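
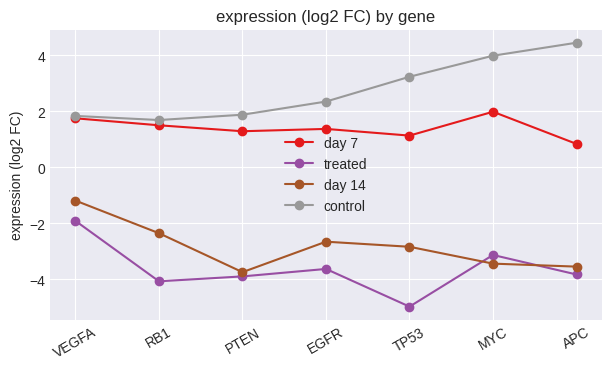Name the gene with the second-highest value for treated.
MYC

Top 3 for treated: VEGFA ≈ -2, MYC ≈ -3, EGFR ≈ -4.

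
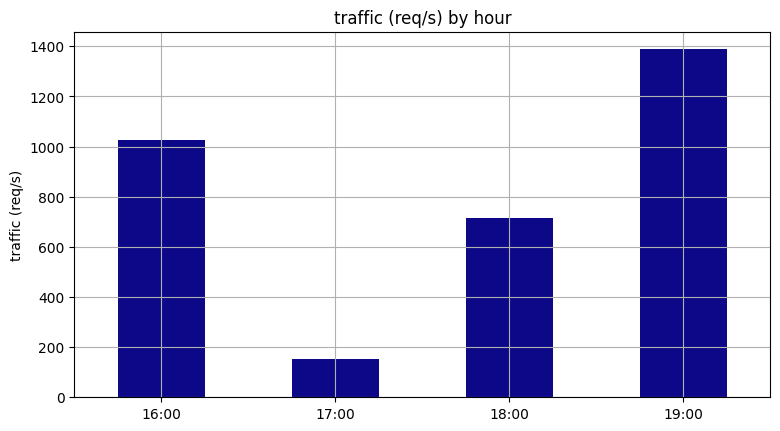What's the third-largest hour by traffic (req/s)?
18:00

Top 4: 19:00 ≈ 1400, 16:00 ≈ 1000, 18:00 ≈ 800, 17:00 ≈ 200.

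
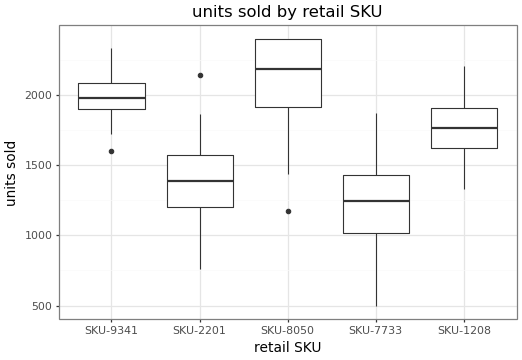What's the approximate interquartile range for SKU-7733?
≈ 400

Q3 ≈ 1400, Q1 ≈ 1000; IQR ≈ 400.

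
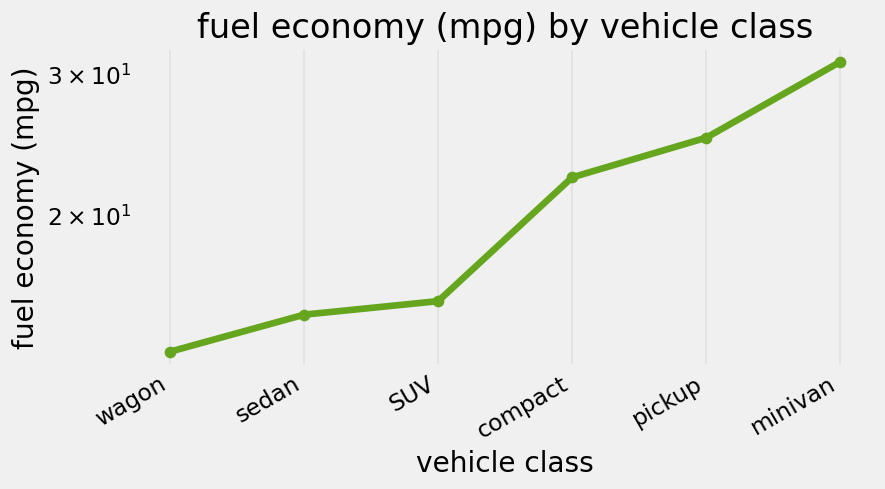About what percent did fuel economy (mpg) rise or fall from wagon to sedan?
wagon ≈ 14, sedan ≈ 16; (16 − 14) / 14 ≈ +14.3%.

≈ +14.3%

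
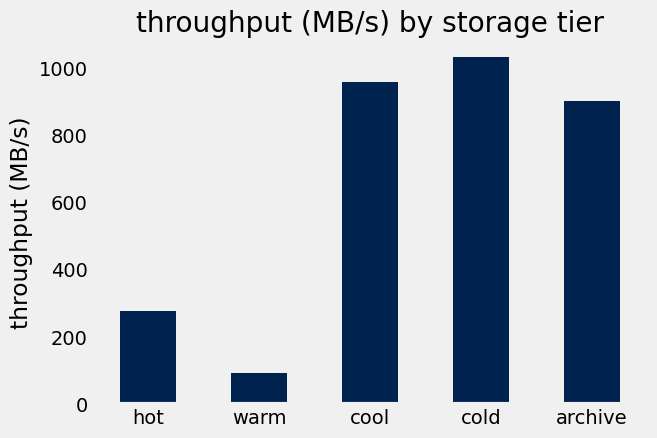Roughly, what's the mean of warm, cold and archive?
≈ 667

(100 + 1000 + 900) / 3 ≈ 667.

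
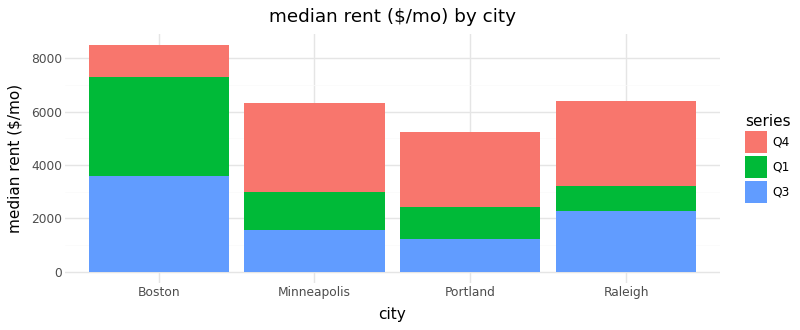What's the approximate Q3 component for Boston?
≈ 4000

Q3 top ≈ 4000, bottom ≈ 0; segment ≈ 4000.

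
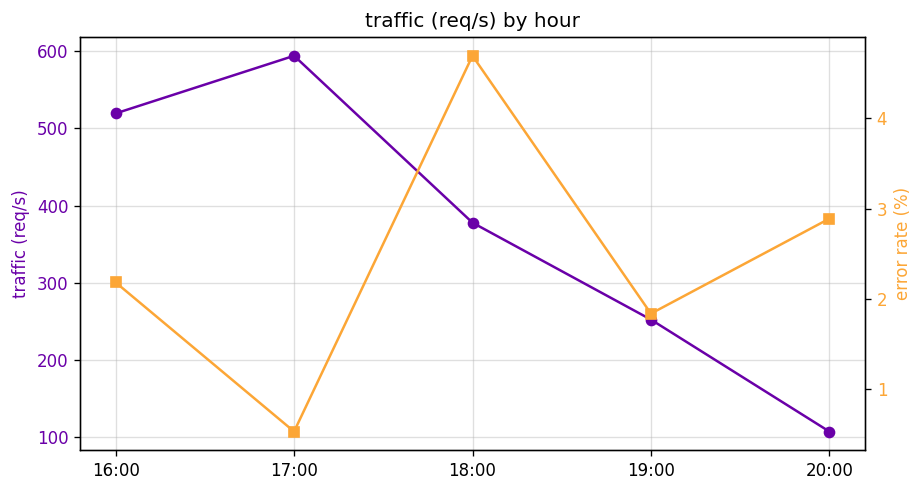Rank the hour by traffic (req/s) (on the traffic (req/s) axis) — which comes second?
Top 3 (on the traffic (req/s) axis): 17:00 ≈ 600, 16:00 ≈ 500, 18:00 ≈ 400.

16:00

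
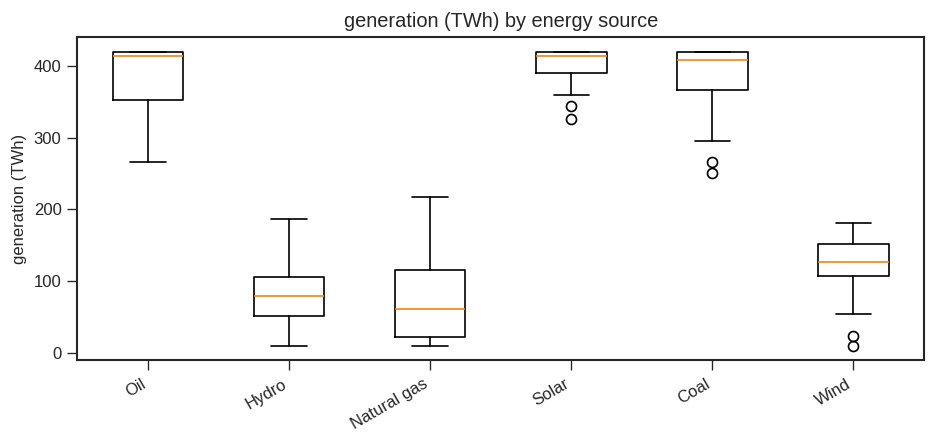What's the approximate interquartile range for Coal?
Q3 ≈ 400, Q1 ≈ 350; IQR ≈ 50.

≈ 50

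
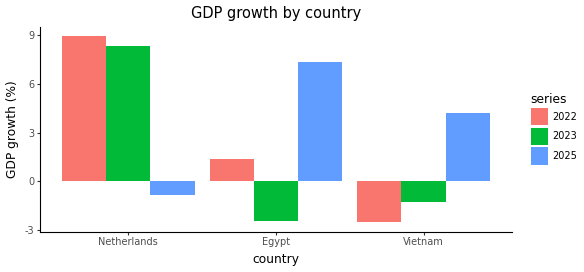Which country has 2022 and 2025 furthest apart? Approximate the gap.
Netherlands, ≈ 10 %

Netherlands: 2022 ≈ 9, 2025 ≈ -1 → gap ≈ 10. Next-largest (Vietnam) is only ≈ 7.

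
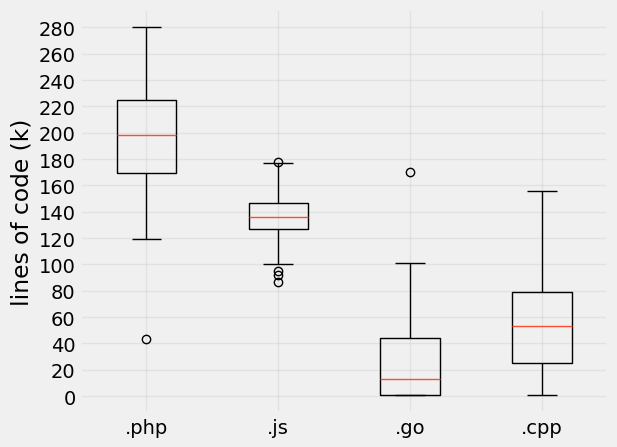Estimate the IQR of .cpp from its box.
≈ 60

Q3 ≈ 80, Q1 ≈ 20; IQR ≈ 60.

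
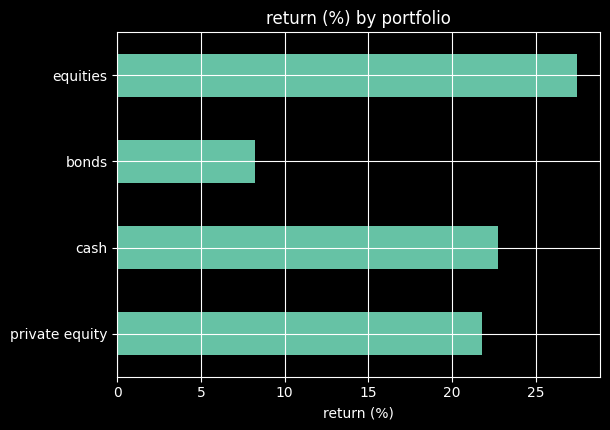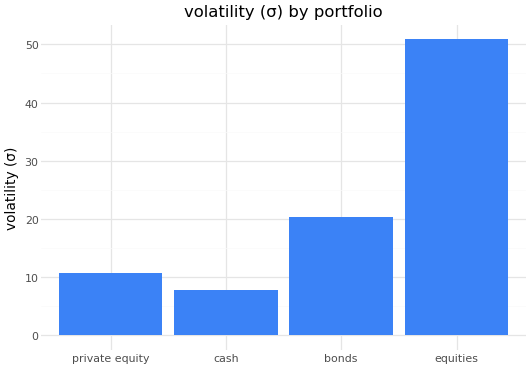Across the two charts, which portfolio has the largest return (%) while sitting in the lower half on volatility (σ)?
cash

Chart 2 median volatility (σ) ≈ 15; below-median portfolios: private equity, cash. Among those, cash has the highest return (%) (≈ 25).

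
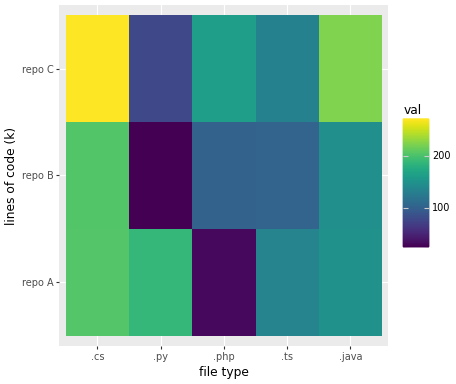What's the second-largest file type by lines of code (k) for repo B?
.java

Top 3 for repo B: .cs ≈ 200, .java ≈ 150, .ts ≈ 100.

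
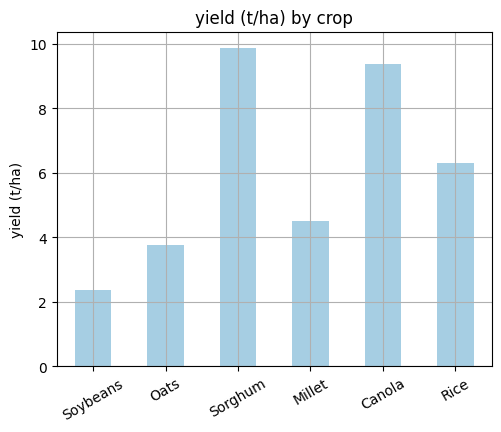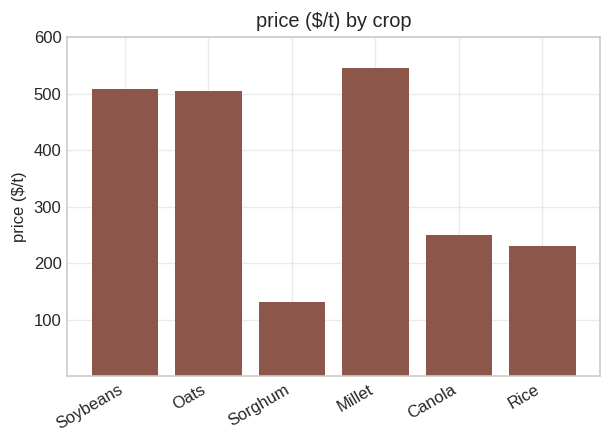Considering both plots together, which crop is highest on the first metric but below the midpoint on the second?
Chart 2 median price ($/t) ≈ 400; below-median crops: Sorghum, Canola, Rice. Among those, Sorghum has the highest yield (t/ha) (≈ 10).

Sorghum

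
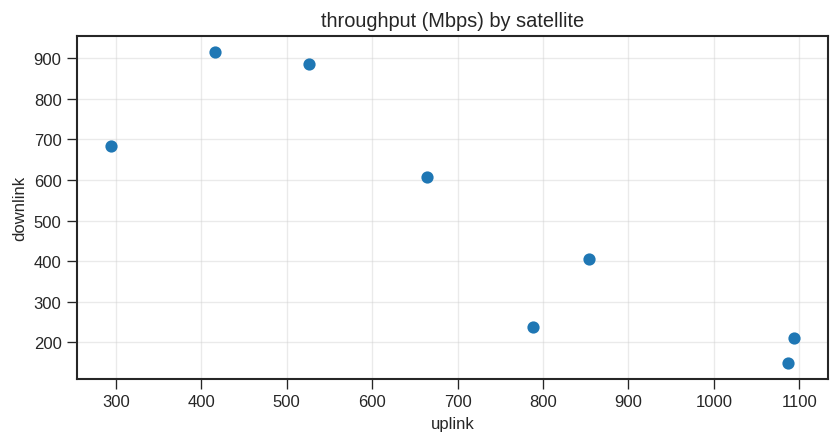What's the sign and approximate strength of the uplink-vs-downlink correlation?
negative, strong

Points are negatively correlated; strong (|r| ≈ 0.9).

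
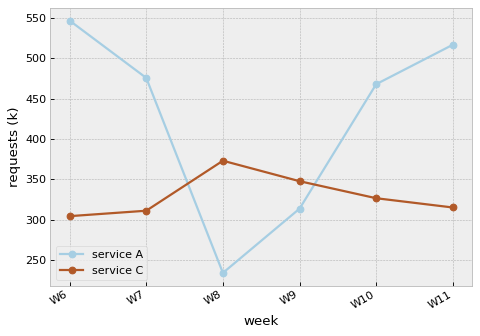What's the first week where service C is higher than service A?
W7: service C ≈ 300 vs service A ≈ 500 (not yet); W8: service C ≈ 350 vs service A ≈ 250 (first crossover).

W8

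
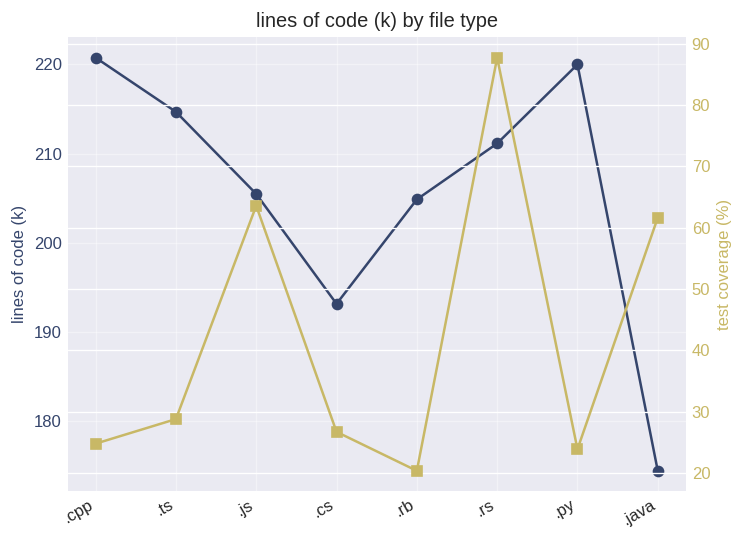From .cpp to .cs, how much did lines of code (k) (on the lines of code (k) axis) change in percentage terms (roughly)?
.cpp ≈ 220, .cs ≈ 195; (195 − 220) / 220 ≈ -11.4%.

≈ -11.4%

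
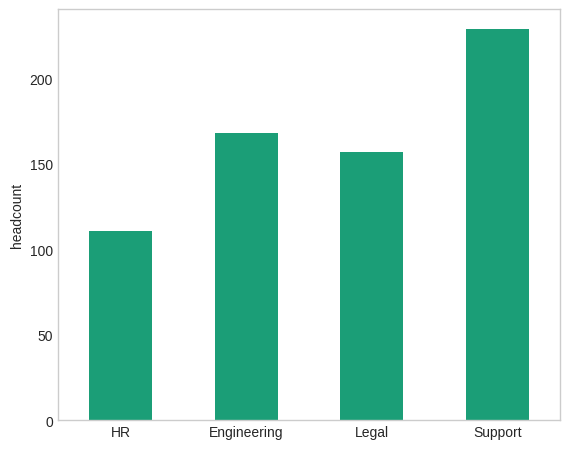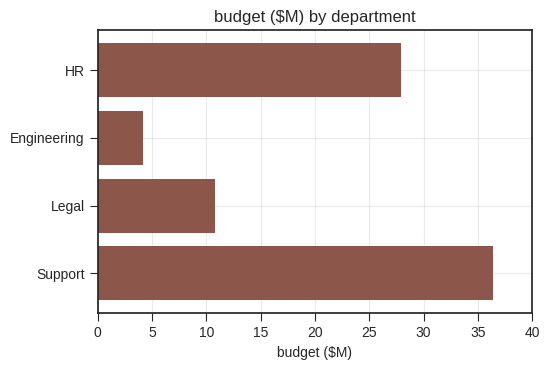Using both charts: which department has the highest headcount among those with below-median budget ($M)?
Chart 2 median budget ($M) ≈ 20; below-median departments: Engineering, Legal. Among those, Engineering has the highest headcount (≈ 175).

Engineering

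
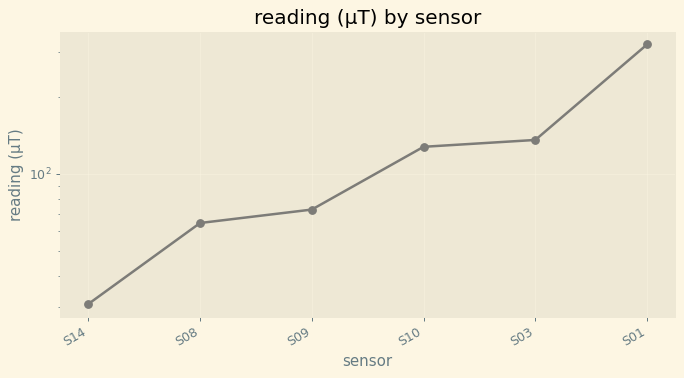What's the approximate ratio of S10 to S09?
≈ 1.67×

S10 ≈ 125, S09 ≈ 75; 125/75 ≈ 1.67.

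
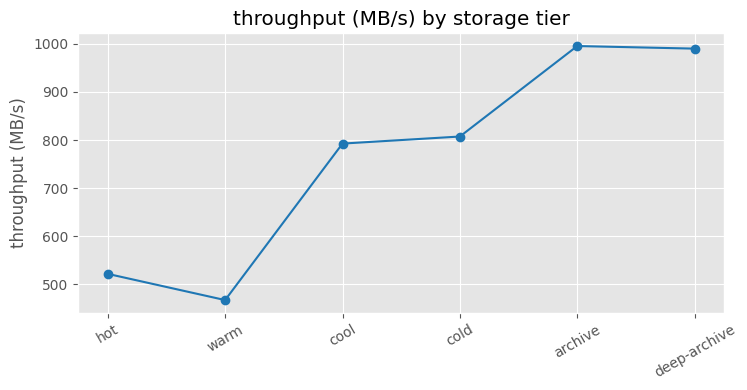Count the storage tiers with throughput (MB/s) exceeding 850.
Above 850: archive, deep-archive.

2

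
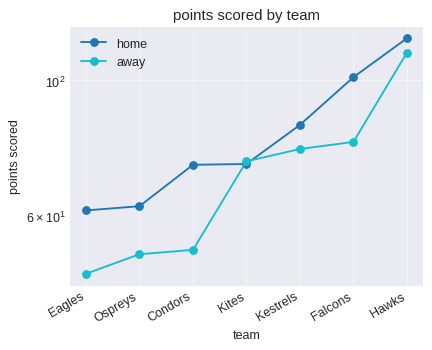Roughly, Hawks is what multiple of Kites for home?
≈ 1.71×

Hawks ≈ 120, Kites ≈ 70; 120/70 ≈ 1.71.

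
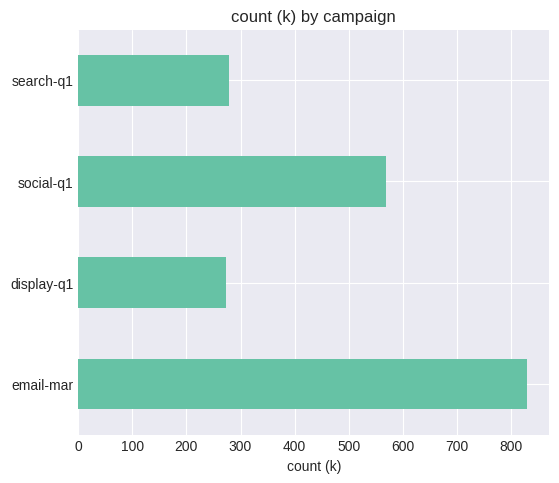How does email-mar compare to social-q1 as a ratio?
≈ 1.33×

email-mar ≈ 800, social-q1 ≈ 600; 800/600 ≈ 1.33.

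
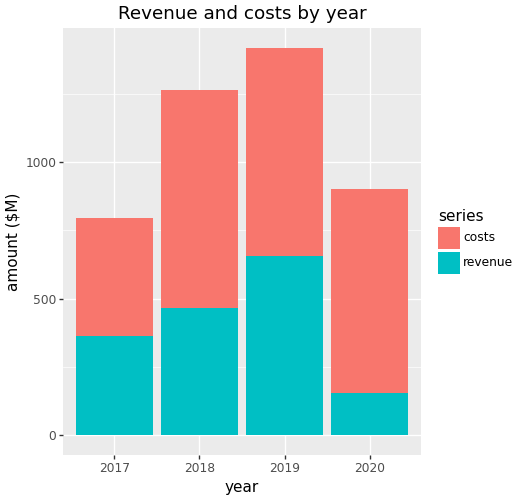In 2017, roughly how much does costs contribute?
costs top ≈ 800, bottom ≈ 400; segment ≈ 400.

≈ 400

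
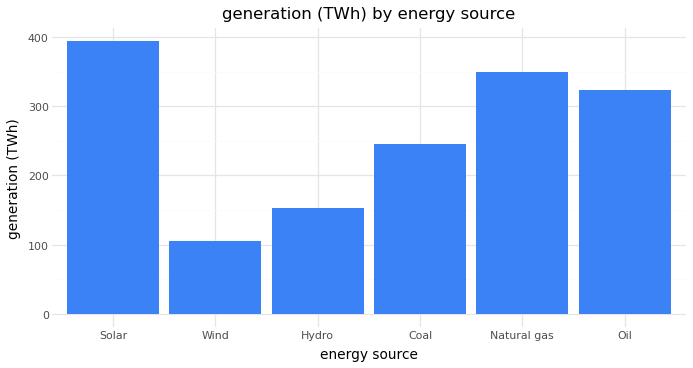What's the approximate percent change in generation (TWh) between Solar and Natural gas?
Solar ≈ 400, Natural gas ≈ 350; (350 − 400) / 400 ≈ -12.5%.

≈ -12.5%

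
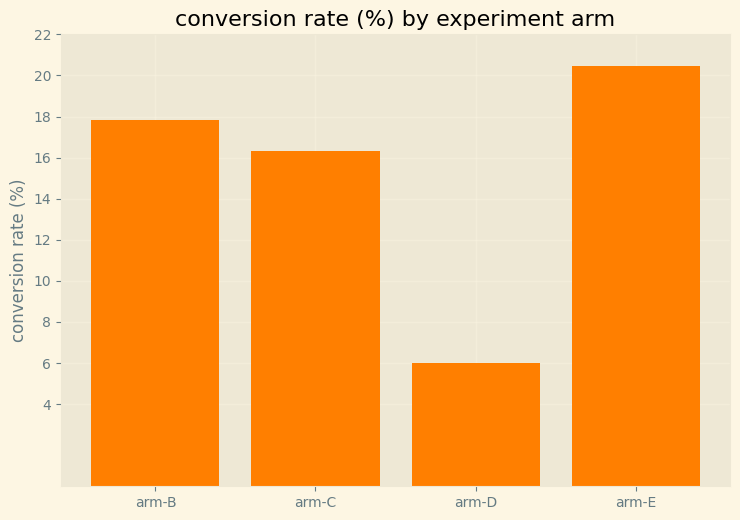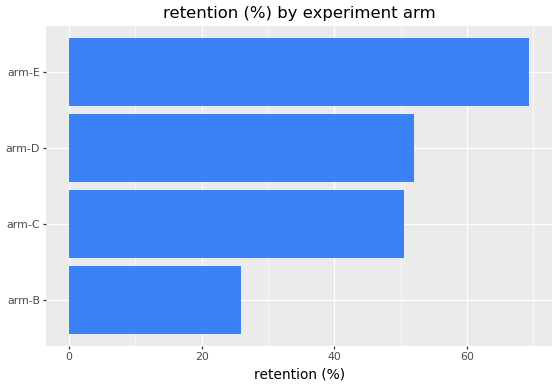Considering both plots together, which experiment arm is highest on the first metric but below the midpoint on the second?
arm-B

Chart 2 median retention (%) ≈ 50; below-median experiment arms: arm-B, arm-C. Among those, arm-B has the highest conversion rate (%) (≈ 18).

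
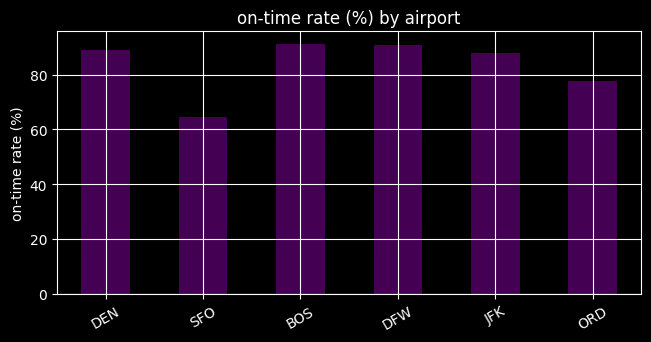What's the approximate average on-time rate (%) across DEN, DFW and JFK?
≈ 90

(90 + 90 + 90) / 3 ≈ 90.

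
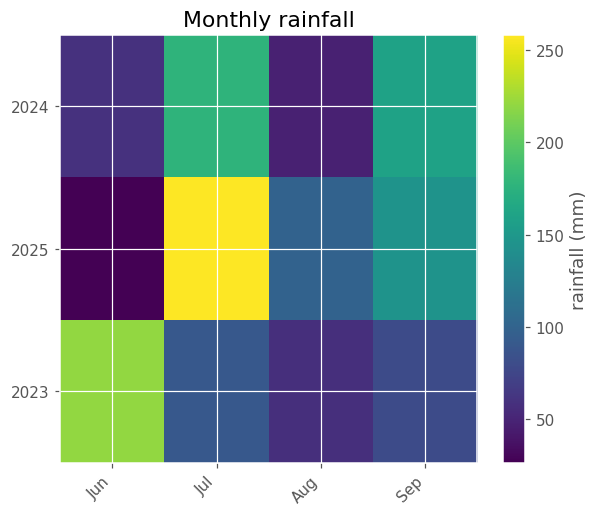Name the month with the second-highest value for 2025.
Top 3 for 2025: Jul ≈ 260, Sep ≈ 140, Aug ≈ 100.

Sep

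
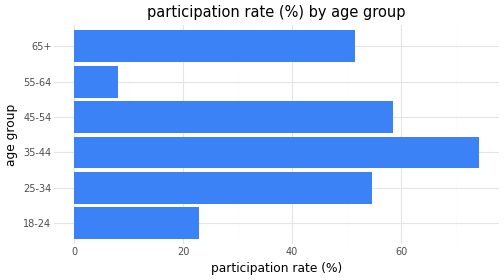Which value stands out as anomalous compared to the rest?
55-64

55-64 ≈ 10; the rest sit between ≈ 20 and ≈ 70.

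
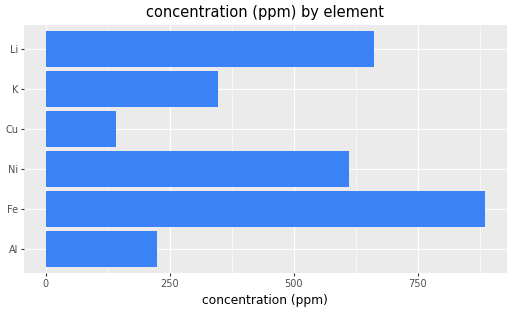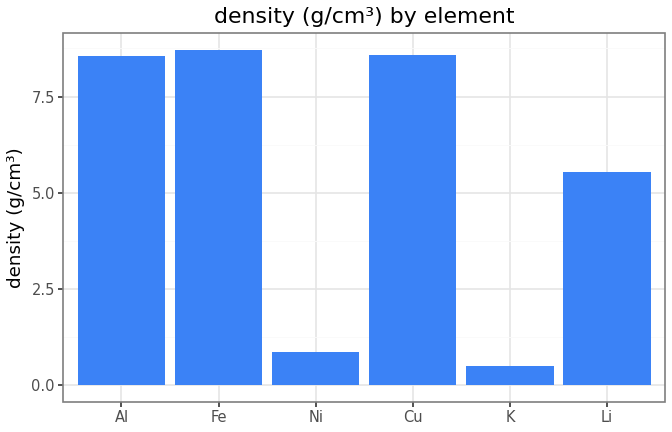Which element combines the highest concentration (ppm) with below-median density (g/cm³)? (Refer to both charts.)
Chart 2 median density (g/cm³) ≈ 7; below-median elements: Ni, K, Li. Among those, Li has the highest concentration (ppm) (≈ 700).

Li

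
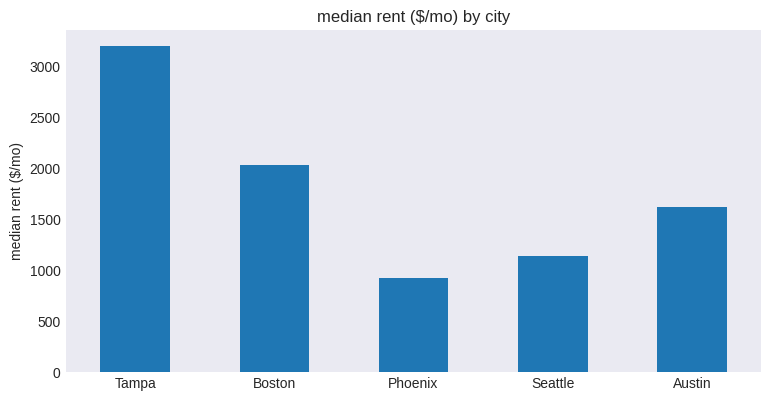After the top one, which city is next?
Boston

Top 3: Tampa ≈ 3000, Boston ≈ 2000, Austin ≈ 1500.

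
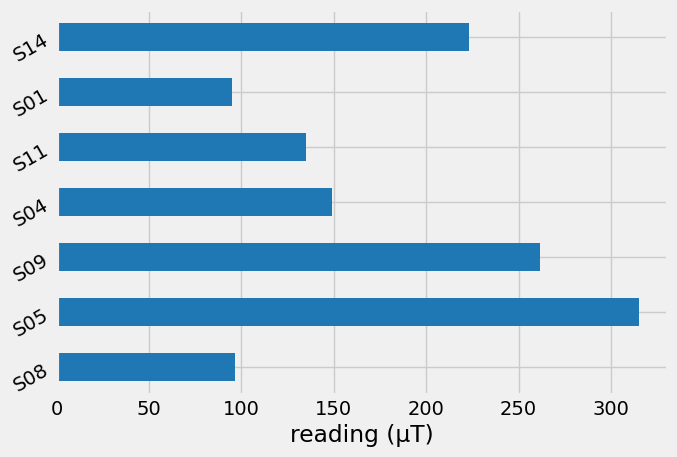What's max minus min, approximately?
≈ 200

Max S05 ≈ 300, min S01 ≈ 100; range ≈ 200.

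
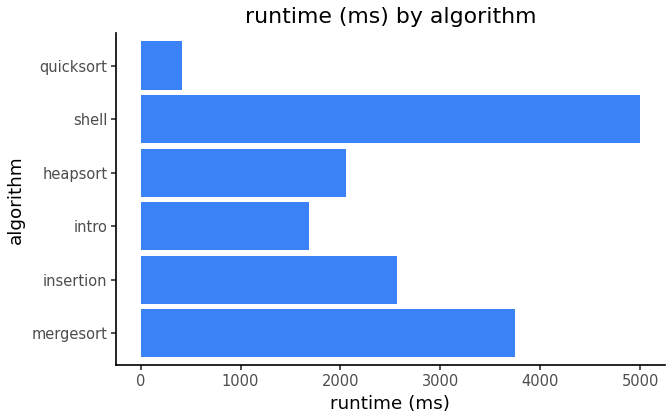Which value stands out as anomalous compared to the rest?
shell

shell ≈ 5000; the rest sit between ≈ 500 and ≈ 3500.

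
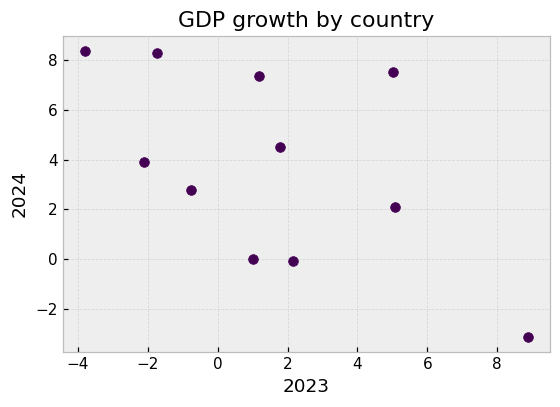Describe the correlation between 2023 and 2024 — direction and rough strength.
negative, moderate

Points are negatively correlated; moderate (|r| ≈ 0.6).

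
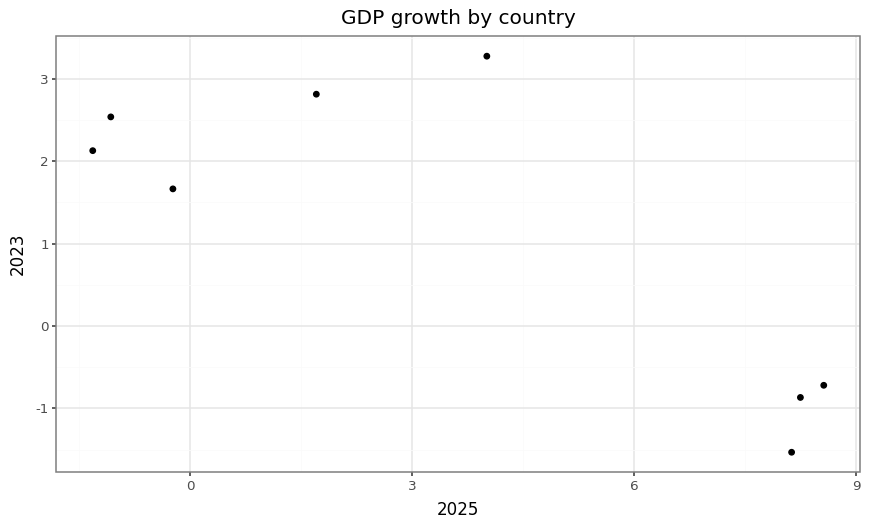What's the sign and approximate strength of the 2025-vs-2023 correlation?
negative, strong

Points are negatively correlated; strong (|r| ≈ 0.8).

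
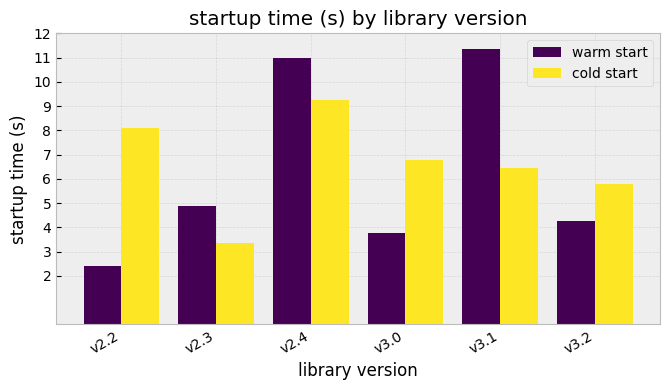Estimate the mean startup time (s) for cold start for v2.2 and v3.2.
(8 + 6) / 2 ≈ 7.

≈ 7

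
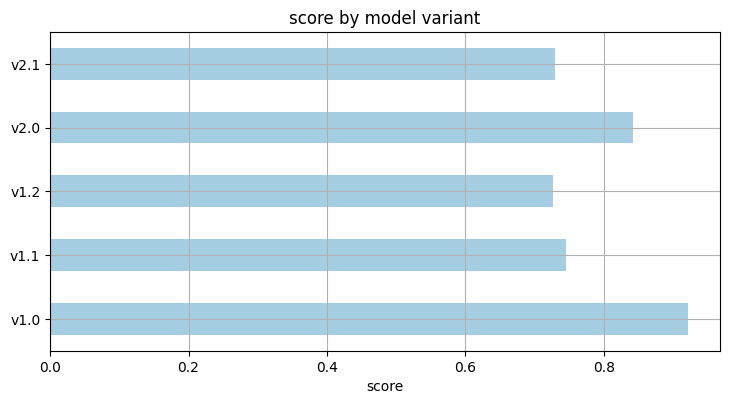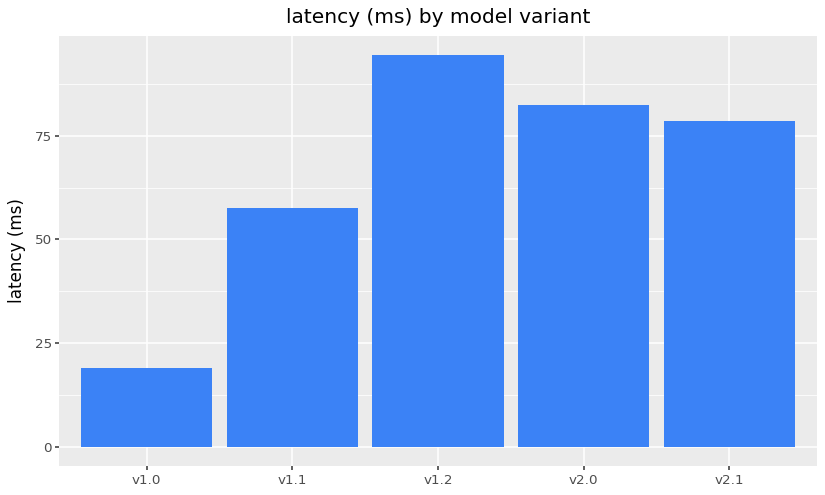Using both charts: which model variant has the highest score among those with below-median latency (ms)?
Chart 2 median latency (ms) ≈ 80; below-median model variants: v1.0, v1.1. Among those, v1.0 has the highest score (≈ 0.9).

v1.0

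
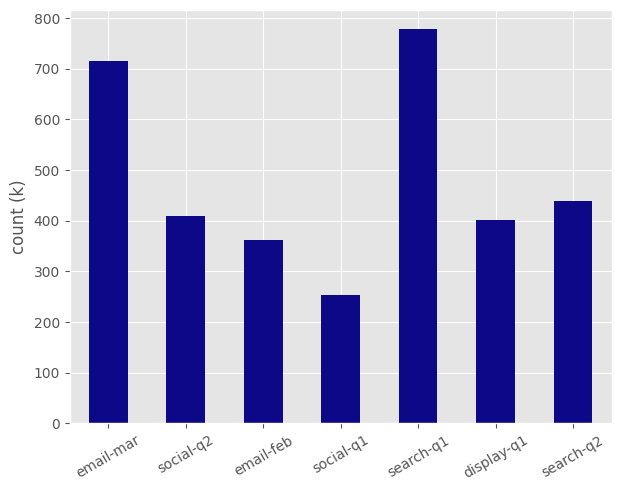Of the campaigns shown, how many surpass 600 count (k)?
Above 600: email-mar, search-q1.

2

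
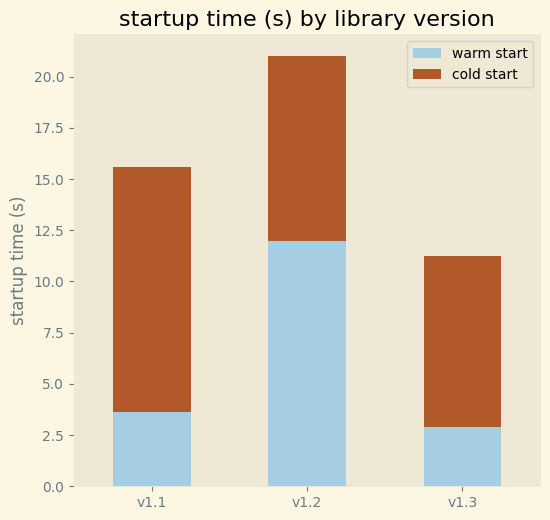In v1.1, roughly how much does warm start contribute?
warm start top ≈ 4, bottom ≈ 0; segment ≈ 4.

≈ 4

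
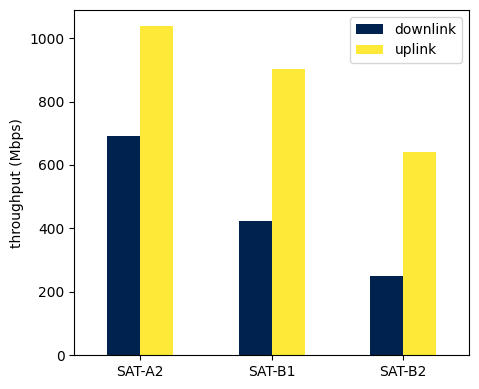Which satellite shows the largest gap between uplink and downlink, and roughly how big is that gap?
SAT-B1, ≈ 500 Mbps

SAT-B1: uplink ≈ 900, downlink ≈ 400 → gap ≈ 500. Next-largest (SAT-B2) is only ≈ 300.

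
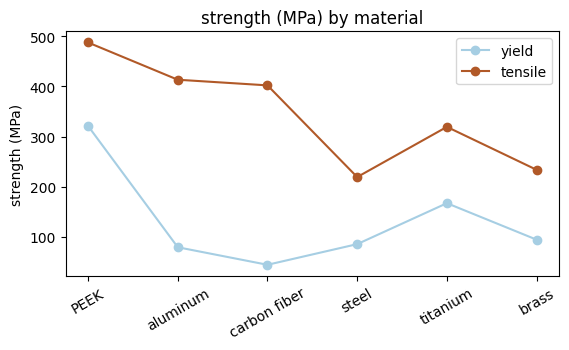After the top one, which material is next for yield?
titanium

Top 3 for yield: PEEK ≈ 300, titanium ≈ 150, brass ≈ 100.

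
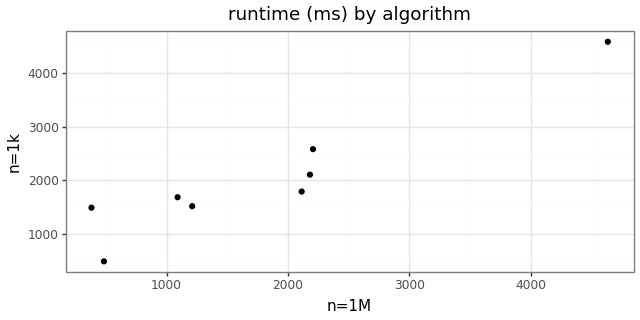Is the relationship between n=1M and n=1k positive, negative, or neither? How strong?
Points are positively correlated; strong (|r| ≈ 0.9).

positive, strong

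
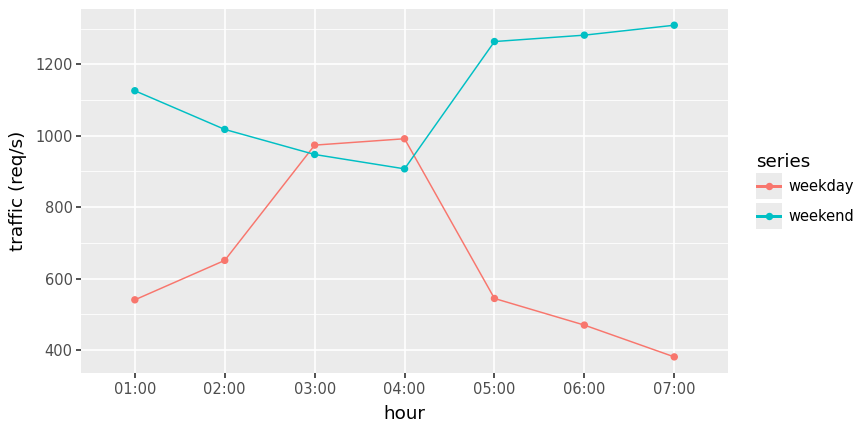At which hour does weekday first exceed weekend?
02:00: weekday ≈ 700 vs weekend ≈ 1000 (not yet); 03:00: weekday ≈ 1000 vs weekend ≈ 900 (first crossover).

03:00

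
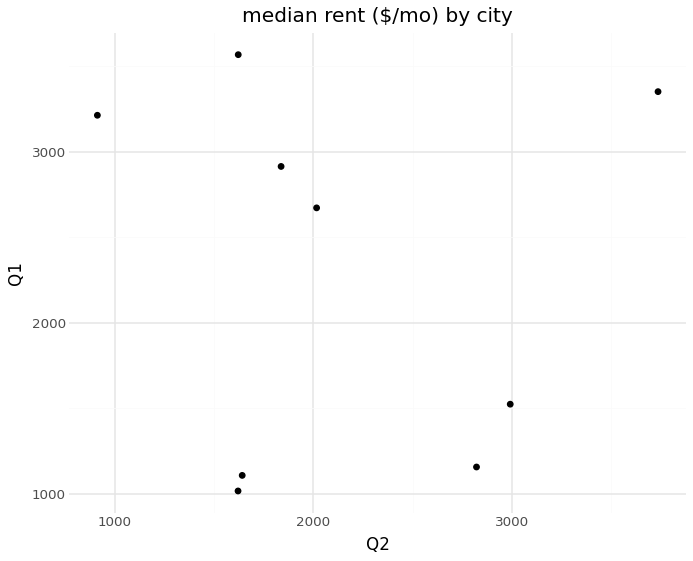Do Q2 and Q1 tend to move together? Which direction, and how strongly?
Points are roughly uncorrelated; weak (|r| ≈ 0.1).

no clear correlation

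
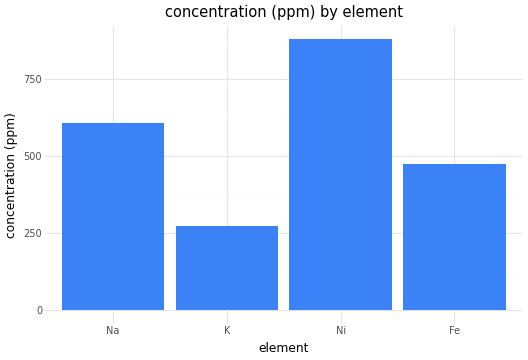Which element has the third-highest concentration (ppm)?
Fe

Top 4: Ni ≈ 900, Na ≈ 600, Fe ≈ 500, K ≈ 300.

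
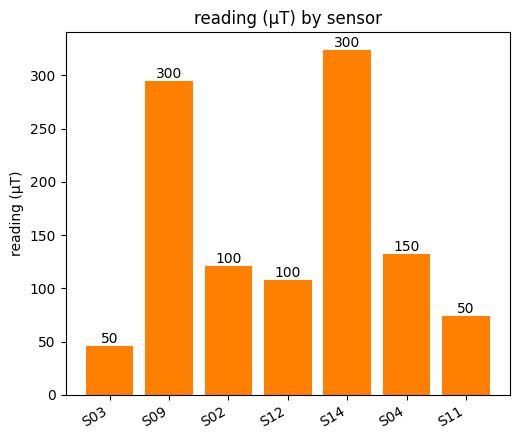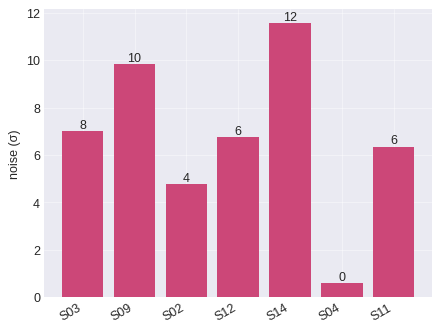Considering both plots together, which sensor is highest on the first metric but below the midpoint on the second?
Chart 2 median noise (σ) ≈ 6; below-median sensors: S02, S04, S11. Among those, S04 has the highest reading (µT) (≈ 150).

S04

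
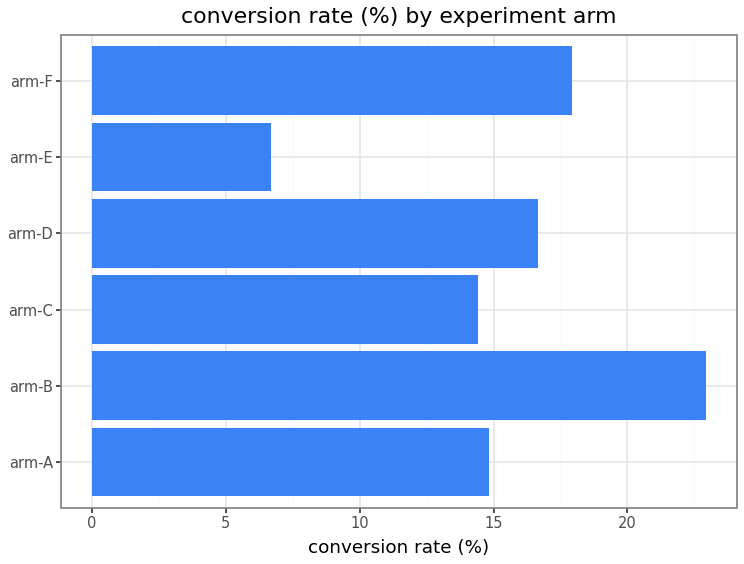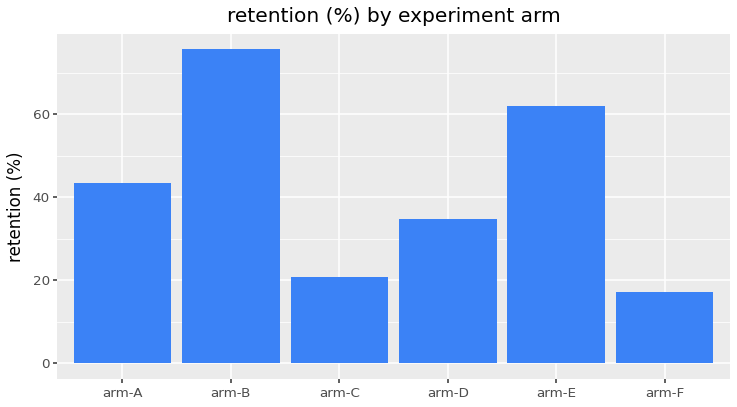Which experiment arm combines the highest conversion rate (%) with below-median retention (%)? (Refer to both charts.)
arm-F

Chart 2 median retention (%) ≈ 40; below-median experiment arms: arm-C, arm-D, arm-F. Among those, arm-F has the highest conversion rate (%) (≈ 20).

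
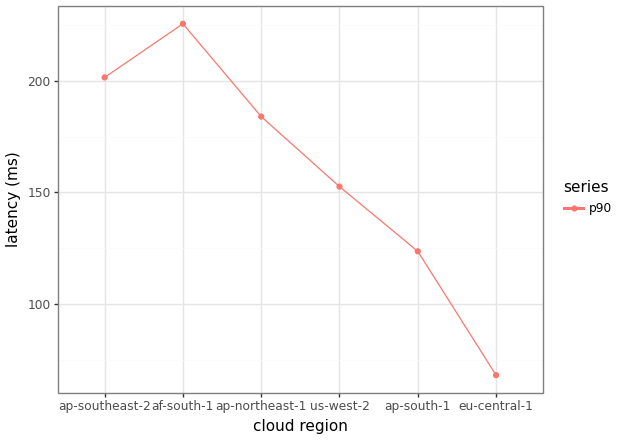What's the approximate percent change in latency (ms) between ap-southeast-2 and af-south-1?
ap-southeast-2 ≈ 200, af-south-1 ≈ 220; (220 − 200) / 200 ≈ +10%.

≈ +10%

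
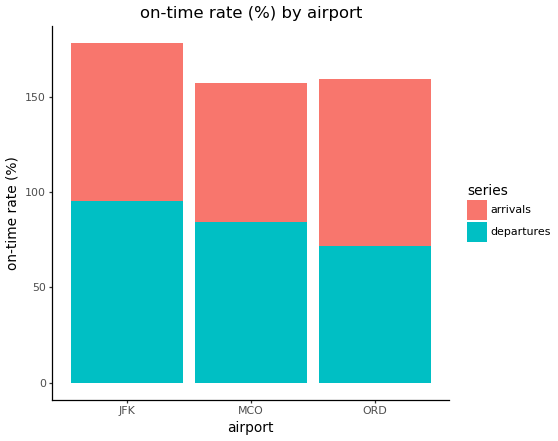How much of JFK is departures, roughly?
departures top ≈ 100, bottom ≈ 0; segment ≈ 100.

≈ 100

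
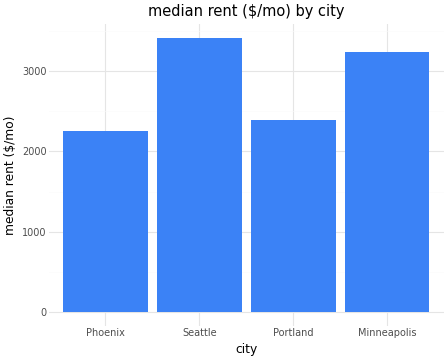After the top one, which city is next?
Top 3: Seattle ≈ 3500, Minneapolis ≈ 3000, Portland ≈ 2500.

Minneapolis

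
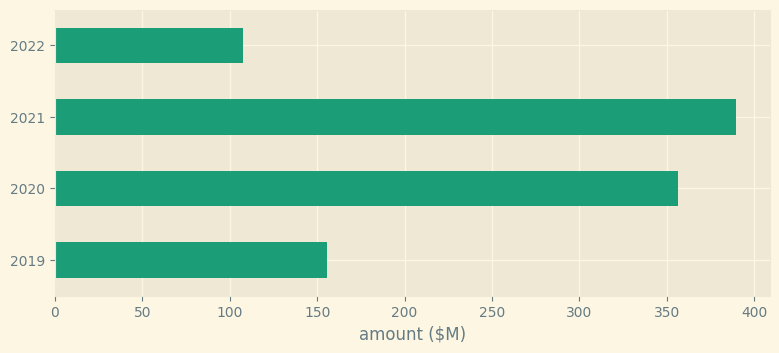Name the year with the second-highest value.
Top 3: 2021 ≈ 400, 2020 ≈ 350, 2019 ≈ 150.

2020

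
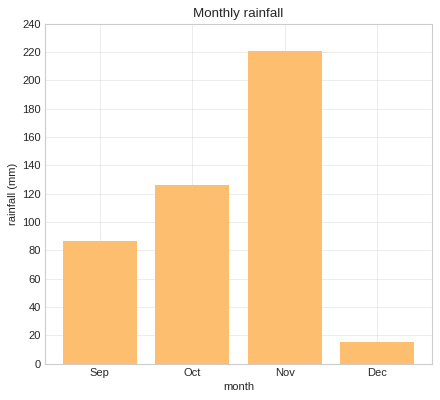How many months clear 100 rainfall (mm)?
Above 100: Oct, Nov.

2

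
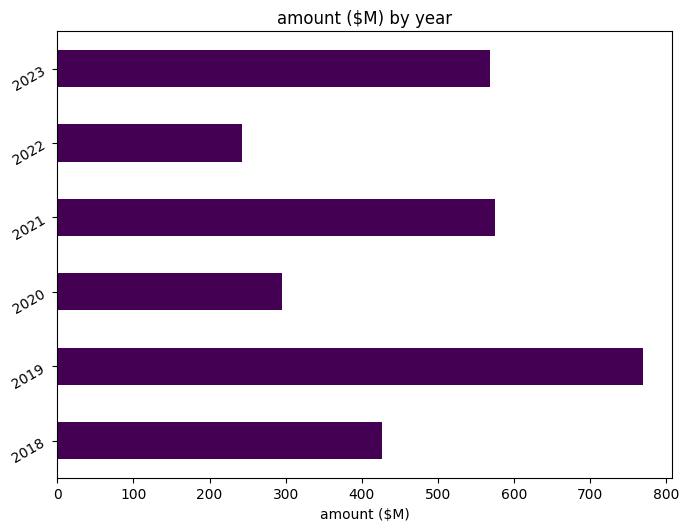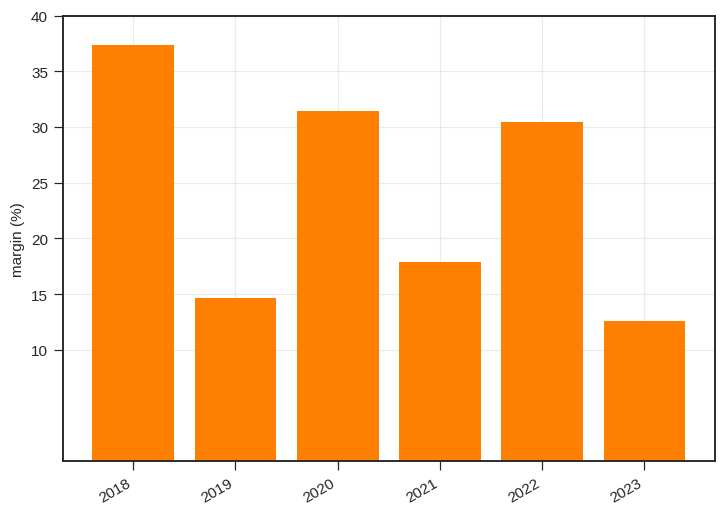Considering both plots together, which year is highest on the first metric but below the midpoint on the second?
Chart 2 median margin (%) ≈ 25; below-median years: 2019, 2021, 2023. Among those, 2019 has the highest amount ($M) (≈ 800).

2019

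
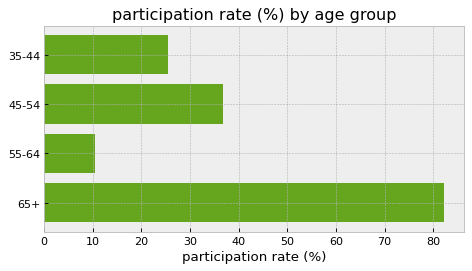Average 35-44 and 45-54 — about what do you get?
(30 + 40) / 2 ≈ 35.

≈ 35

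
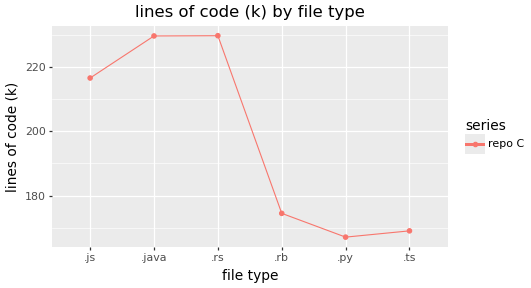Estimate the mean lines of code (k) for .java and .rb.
≈ 200

(230 + 170) / 2 ≈ 200.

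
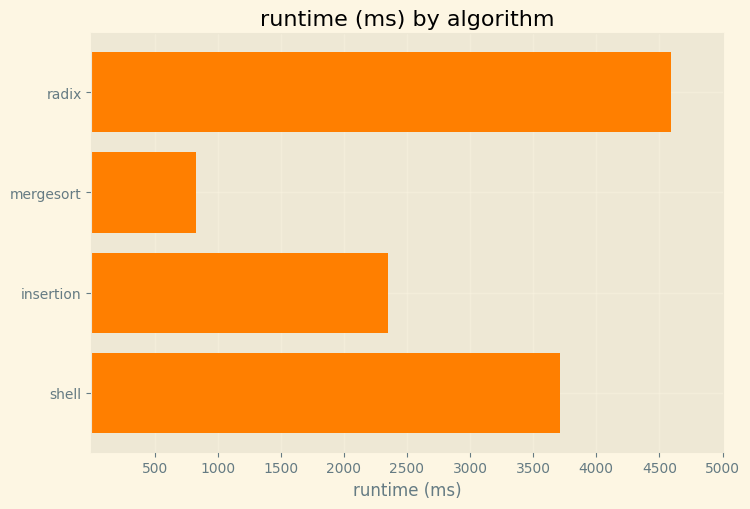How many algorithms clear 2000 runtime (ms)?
Above 2000: radix, insertion, shell.

3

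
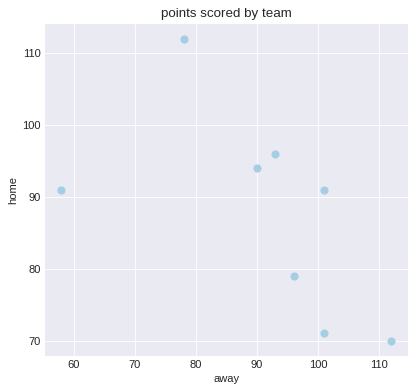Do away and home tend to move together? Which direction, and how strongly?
negative, moderate

Points are negatively correlated; moderate (|r| ≈ 0.6).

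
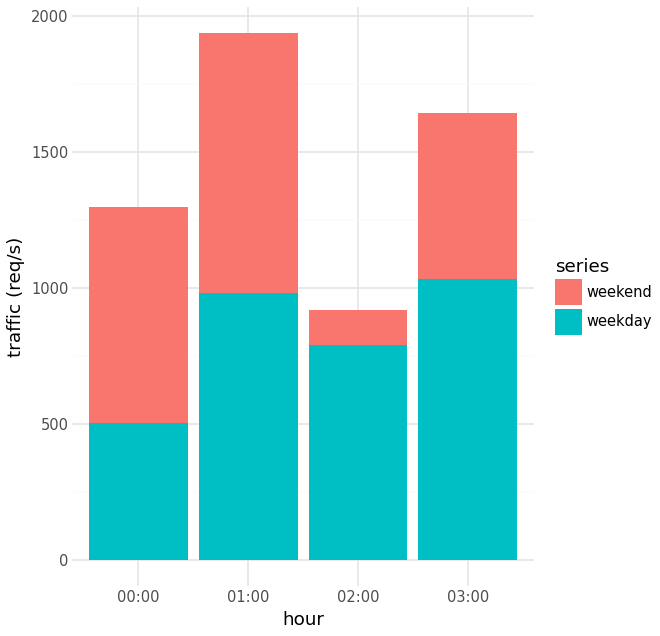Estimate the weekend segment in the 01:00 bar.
≈ 1000

weekend top ≈ 2000, bottom ≈ 1000; segment ≈ 1000.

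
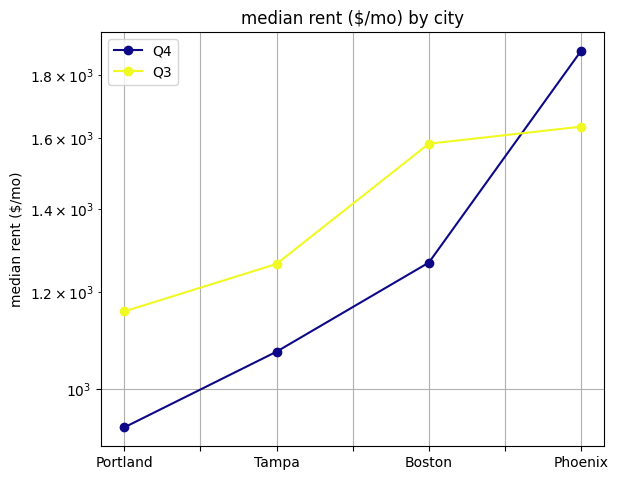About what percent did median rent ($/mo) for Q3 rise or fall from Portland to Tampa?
Portland ≈ 1200, Tampa ≈ 1300; (1300 − 1200) / 1200 ≈ +8.3%.

≈ +8.3%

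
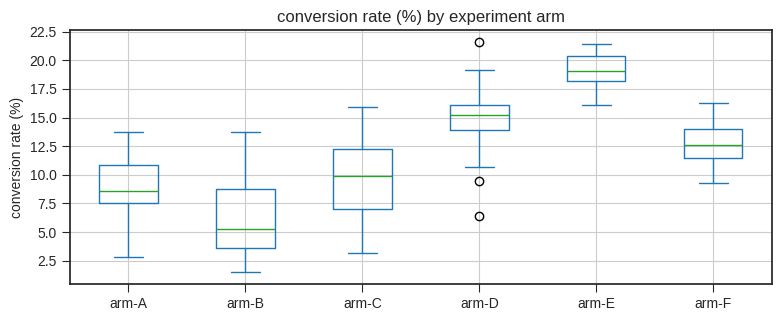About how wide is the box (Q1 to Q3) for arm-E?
≈ 2

Q3 ≈ 20, Q1 ≈ 18; IQR ≈ 2.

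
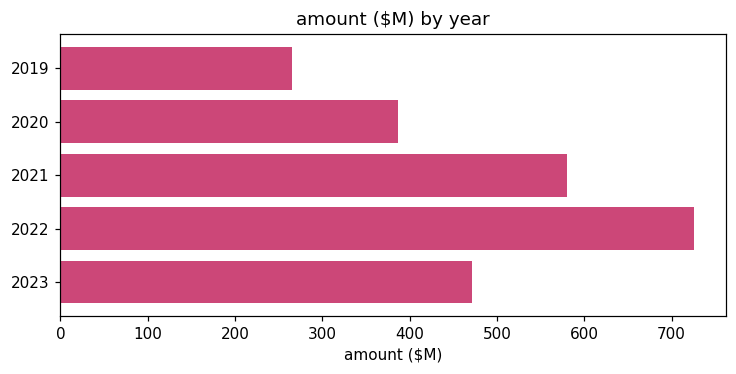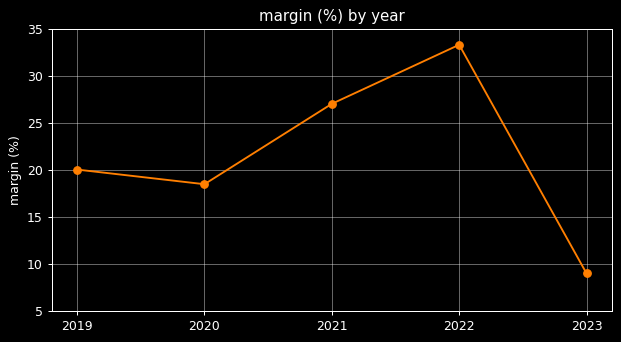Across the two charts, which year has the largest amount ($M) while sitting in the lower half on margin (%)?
2023

Chart 2 median margin (%) ≈ 20; below-median years: 2020, 2023. Among those, 2023 has the highest amount ($M) (≈ 500).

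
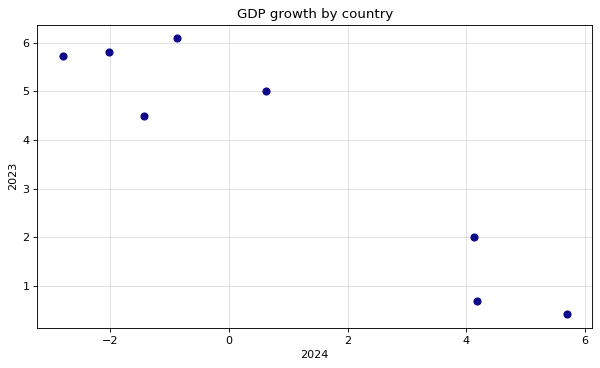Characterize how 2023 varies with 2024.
Points are negatively correlated; strong (|r| ≈ 0.9).

negative, strong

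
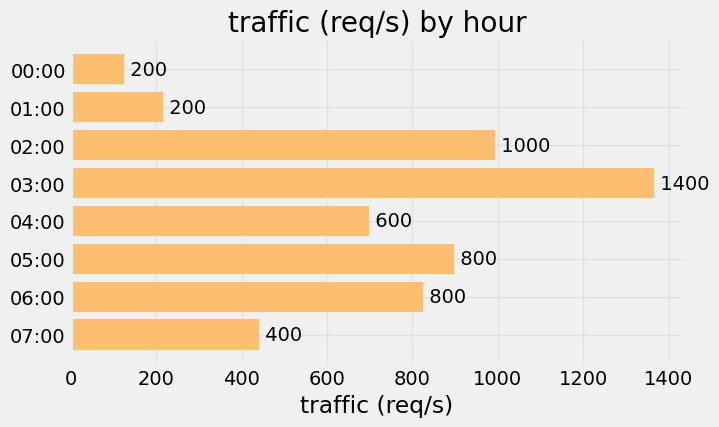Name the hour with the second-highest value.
Top 3: 03:00 ≈ 1400, 02:00 ≈ 1000, 05:00 ≈ 800.

02:00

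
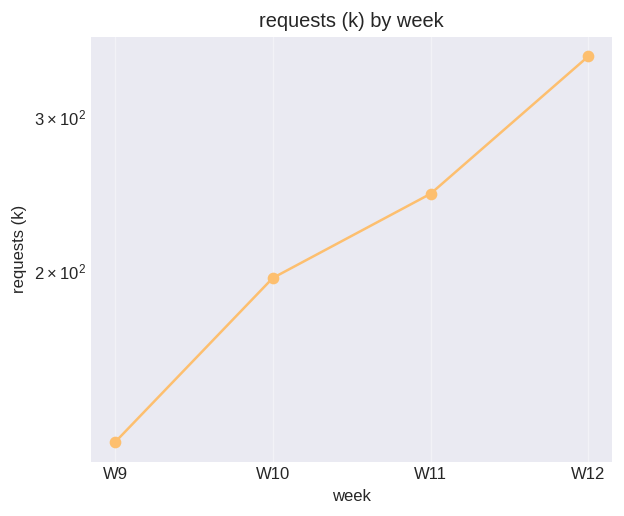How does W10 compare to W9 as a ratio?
≈ 1.67×

W10 ≈ 200, W9 ≈ 120; 200/120 ≈ 1.67.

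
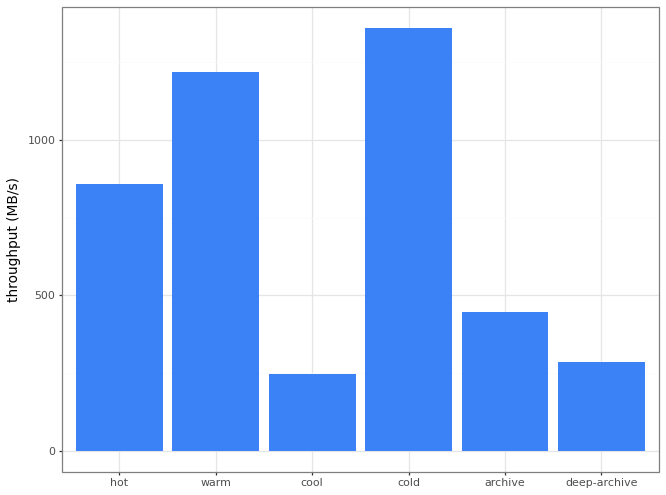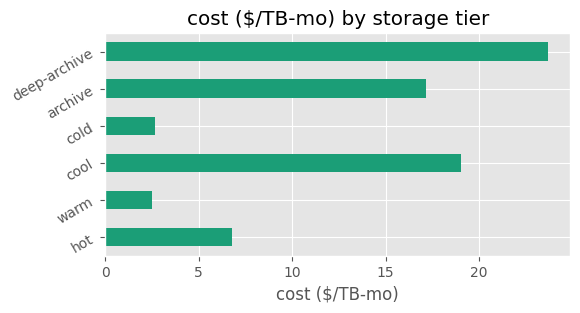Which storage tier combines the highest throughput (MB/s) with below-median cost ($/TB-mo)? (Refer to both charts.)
Chart 2 median cost ($/TB-mo) ≈ 10; below-median storage tiers: hot, warm, cold. Among those, cold has the highest throughput (MB/s) (≈ 1400).

cold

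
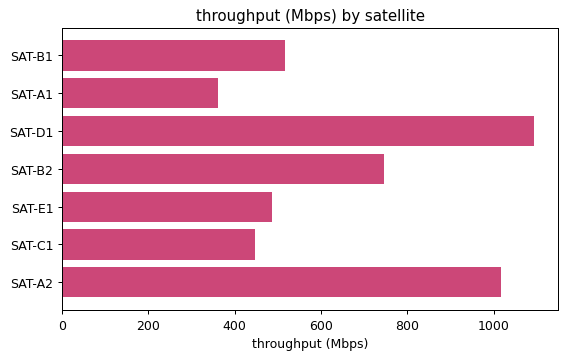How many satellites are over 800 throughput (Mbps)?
2

Above 800: SAT-D1, SAT-A2.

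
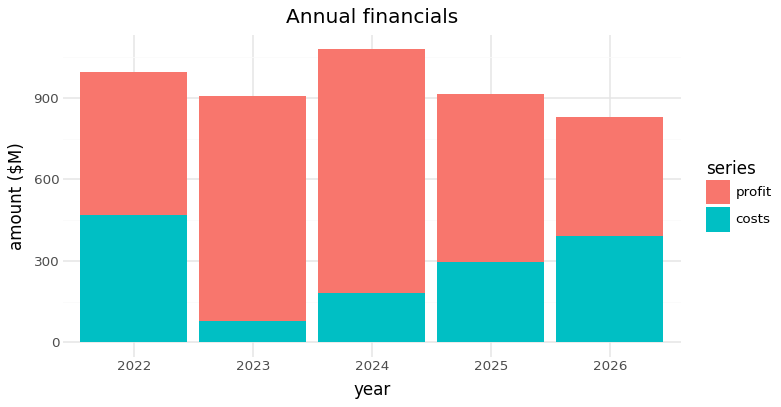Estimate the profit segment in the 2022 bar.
profit top ≈ 1000, bottom ≈ 500; segment ≈ 500.

≈ 500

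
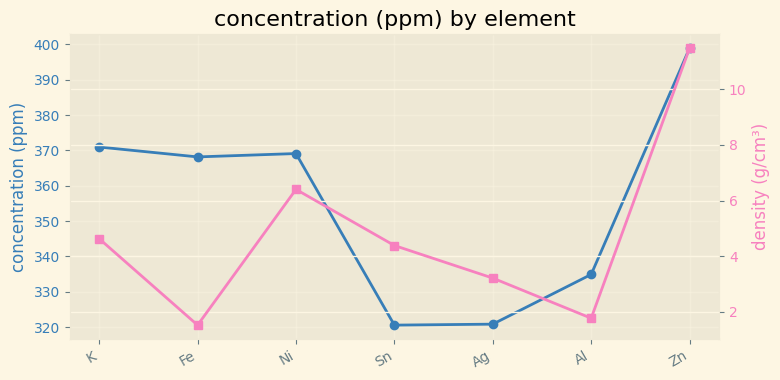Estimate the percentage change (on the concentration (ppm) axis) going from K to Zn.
K ≈ 370, Zn ≈ 400; (400 − 370) / 370 ≈ +8.1%.

≈ +8.1%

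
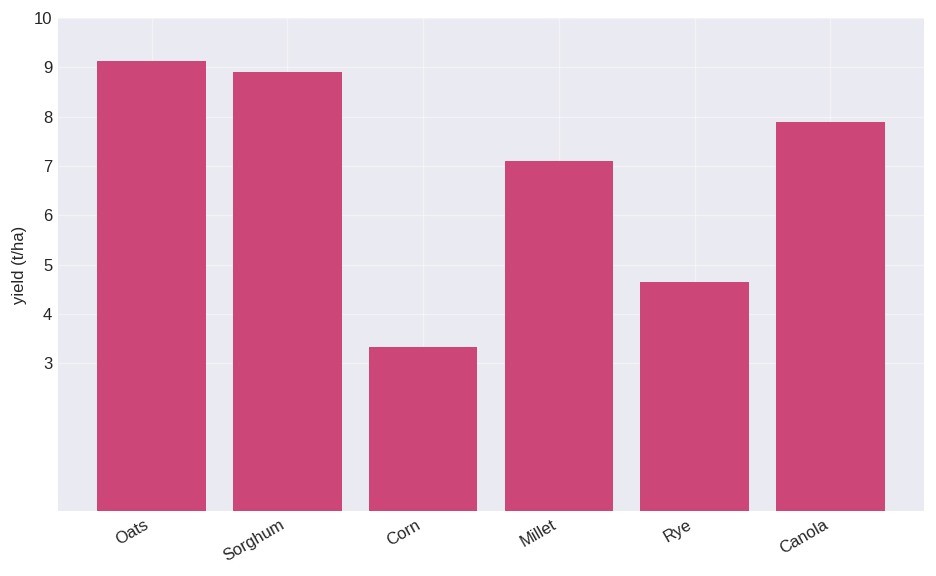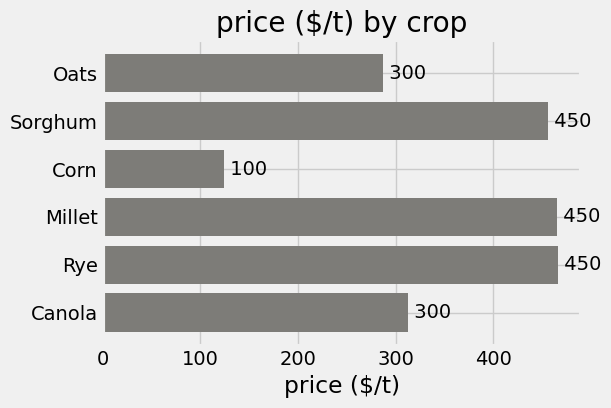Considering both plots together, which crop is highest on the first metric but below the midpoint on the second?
Oats

Chart 2 median price ($/t) ≈ 400; below-median crops: Oats, Corn, Canola. Among those, Oats has the highest yield (t/ha) (≈ 9).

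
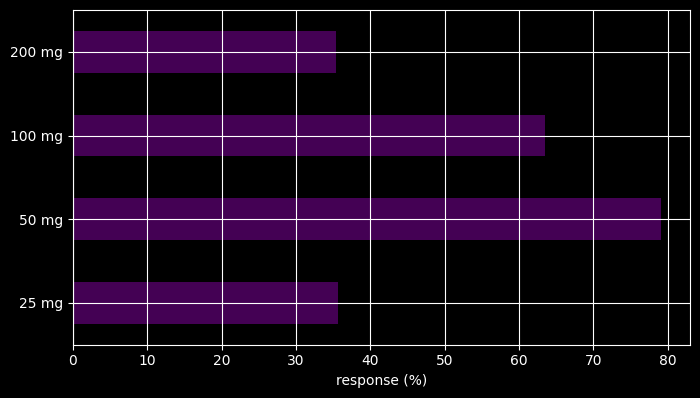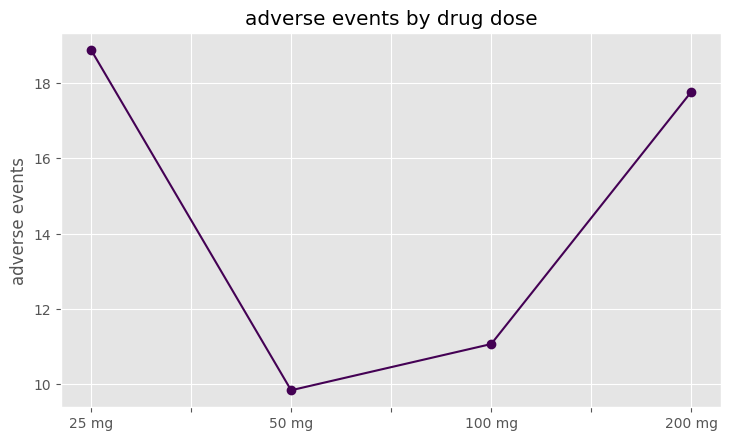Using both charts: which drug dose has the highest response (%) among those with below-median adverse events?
50 mg

Chart 2 median adverse events ≈ 14; below-median drug doses: 50 mg, 100 mg. Among those, 50 mg has the highest response (%) (≈ 80).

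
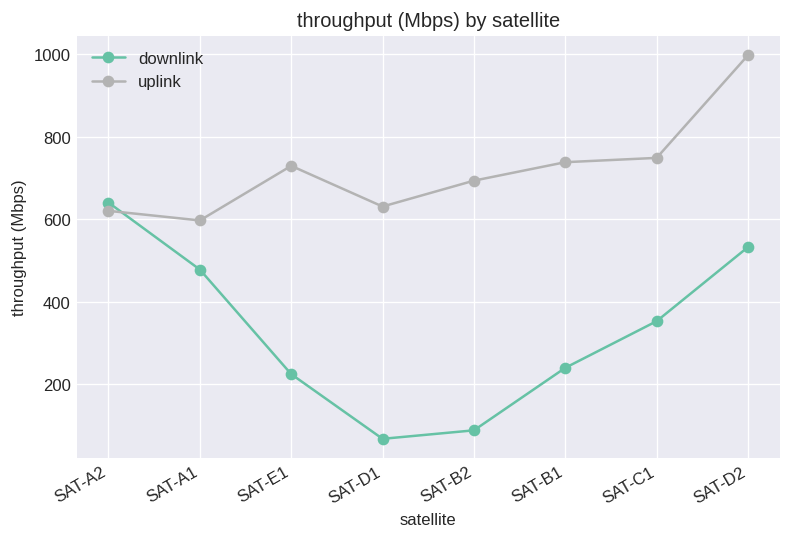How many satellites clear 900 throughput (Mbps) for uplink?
Above 900: SAT-D2.

1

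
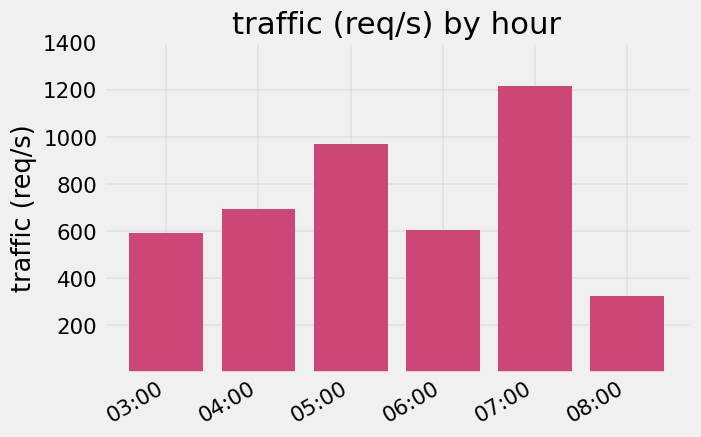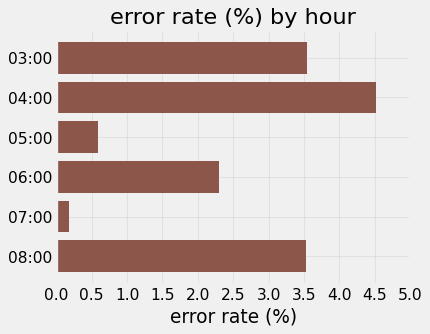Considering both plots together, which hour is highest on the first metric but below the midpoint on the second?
07:00

Chart 2 median error rate (%) ≈ 3; below-median hours: 05:00, 06:00, 07:00. Among those, 07:00 has the highest traffic (req/s) (≈ 1200).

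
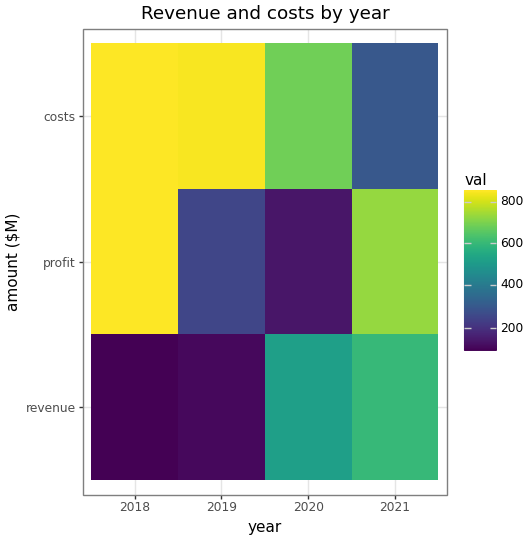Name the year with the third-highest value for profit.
2019

Top 4 for profit: 2018 ≈ 900, 2021 ≈ 700, 2019 ≈ 200, 2020 ≈ 100.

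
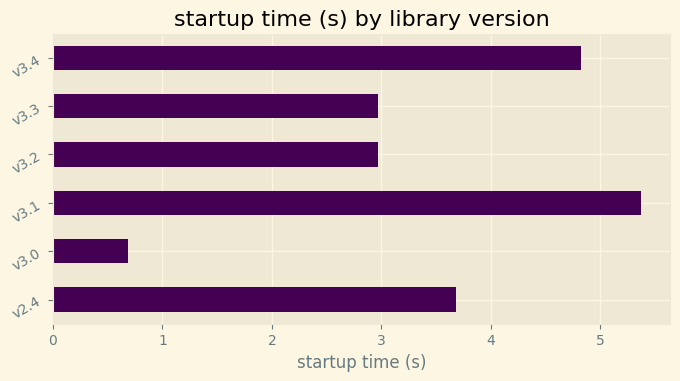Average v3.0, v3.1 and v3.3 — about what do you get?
≈ 3

(0.5 + 5.5 + 3.0) / 3 ≈ 3.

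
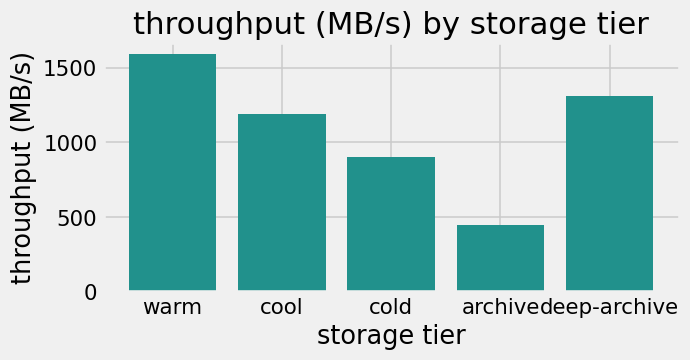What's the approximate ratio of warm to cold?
≈ 1.6×

warm ≈ 1600, cold ≈ 1000; 1600/1000 ≈ 1.6.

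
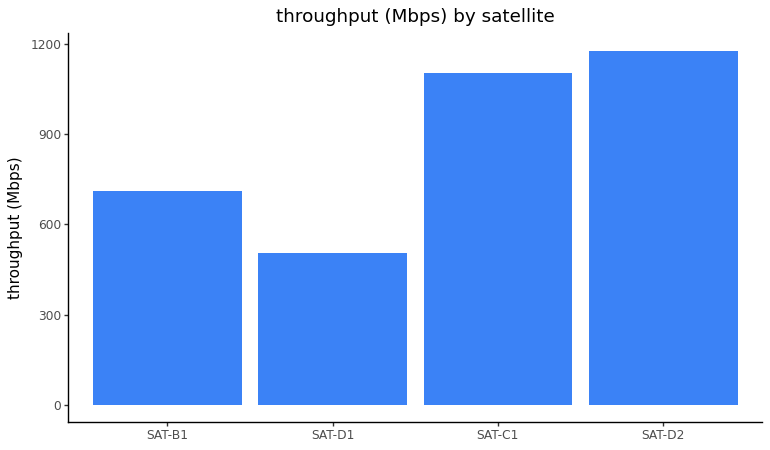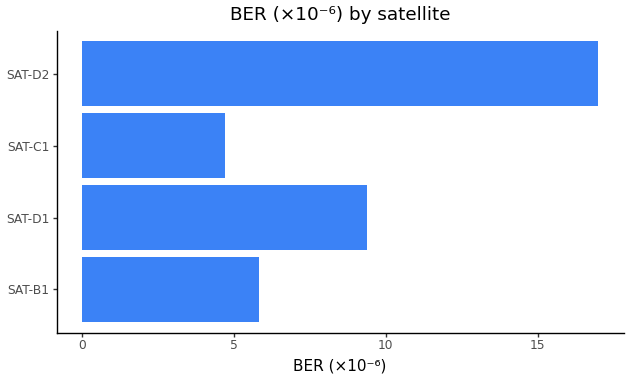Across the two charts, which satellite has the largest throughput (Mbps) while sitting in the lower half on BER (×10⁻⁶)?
SAT-C1

Chart 2 median BER (×10⁻⁶) ≈ 8; below-median satellites: SAT-B1, SAT-C1. Among those, SAT-C1 has the highest throughput (Mbps) (≈ 1200).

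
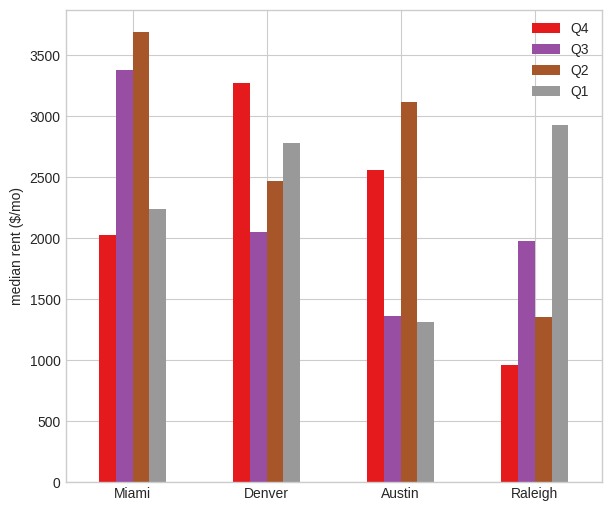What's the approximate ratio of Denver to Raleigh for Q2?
Denver ≈ 2500, Raleigh ≈ 1500; 2500/1500 ≈ 1.67.

≈ 1.67×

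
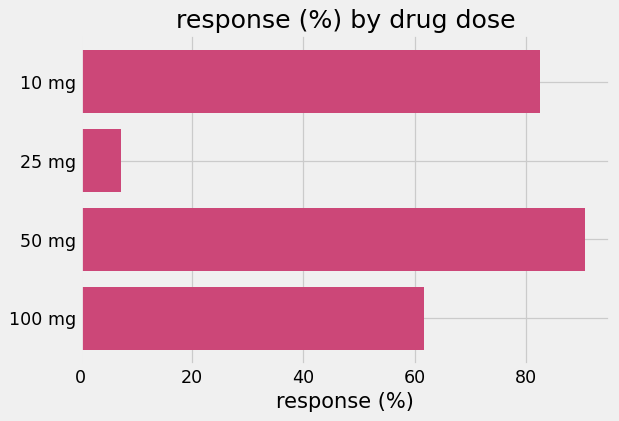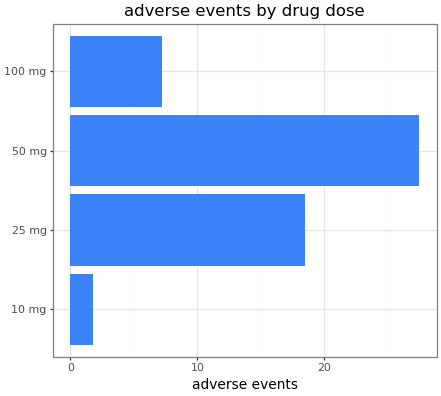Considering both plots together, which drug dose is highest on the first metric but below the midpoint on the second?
Chart 2 median adverse events ≈ 15; below-median drug doses: 10 mg, 100 mg. Among those, 10 mg has the highest response (%) (≈ 80).

10 mg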